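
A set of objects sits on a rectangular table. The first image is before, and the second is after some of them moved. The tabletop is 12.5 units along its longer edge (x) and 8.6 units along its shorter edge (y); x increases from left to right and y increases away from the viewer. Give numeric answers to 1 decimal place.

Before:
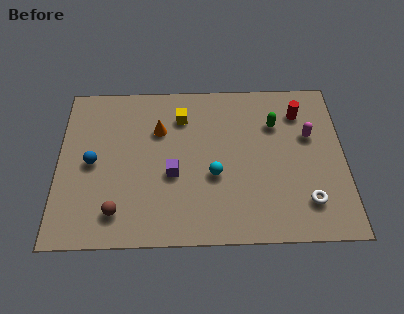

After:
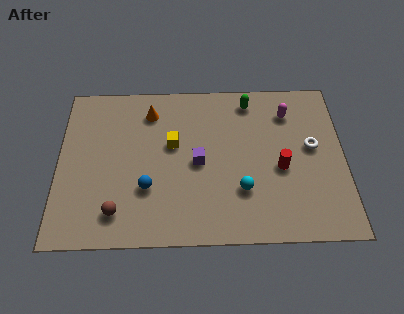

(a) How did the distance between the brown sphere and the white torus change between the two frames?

+0.9

They were about 8.2 units apart before and 9.1 after — 0.9 units further apart.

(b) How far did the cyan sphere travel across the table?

1.4

The cyan sphere was near (6.8, 3.4) before and (8.0, 2.6) after, so it travelled √(1.2² + 0.8²) ≈ 1.4 units.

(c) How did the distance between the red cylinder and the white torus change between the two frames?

-3.0

They were about 4.8 units apart before and 1.8 after — 3.0 units closer together.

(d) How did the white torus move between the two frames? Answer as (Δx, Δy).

(0.3, 2.9)

The white torus started near (10.8, 1.9) and ended near (11.1, 4.8).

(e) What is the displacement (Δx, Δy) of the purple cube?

(1.1, 0.6)

From the two frames, the purple cube sits at roughly (5.0, 3.5) before and (6.1, 4.1) after.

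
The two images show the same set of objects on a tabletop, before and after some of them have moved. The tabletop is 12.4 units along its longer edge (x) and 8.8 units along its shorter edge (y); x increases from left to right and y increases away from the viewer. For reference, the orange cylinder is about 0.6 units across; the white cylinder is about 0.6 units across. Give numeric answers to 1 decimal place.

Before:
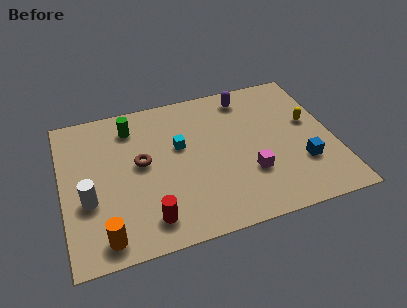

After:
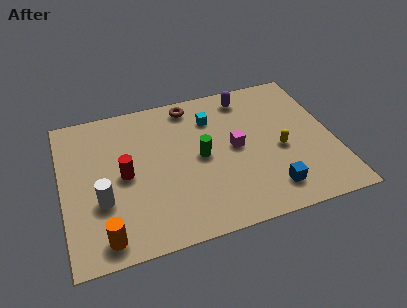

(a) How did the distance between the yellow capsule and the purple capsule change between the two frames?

+0.3

They were about 3.6 units apart before and 3.9 after — 0.3 units further apart.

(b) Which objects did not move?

the purple capsule and the orange cylinder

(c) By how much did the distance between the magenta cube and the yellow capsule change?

-1.7

They were about 3.8 units apart before and 2.1 after — 1.7 units closer together.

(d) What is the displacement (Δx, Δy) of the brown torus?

(2.5, 2.9)

The brown torus was at about (3.6, 4.8) and moved to about (6.1, 7.7).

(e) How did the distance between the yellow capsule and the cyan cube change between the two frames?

-2.0

The distance was about 6.0 in the first image and 4.0 in the second, so they moved 2.0 units closer together.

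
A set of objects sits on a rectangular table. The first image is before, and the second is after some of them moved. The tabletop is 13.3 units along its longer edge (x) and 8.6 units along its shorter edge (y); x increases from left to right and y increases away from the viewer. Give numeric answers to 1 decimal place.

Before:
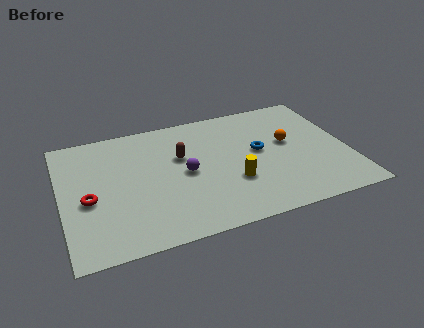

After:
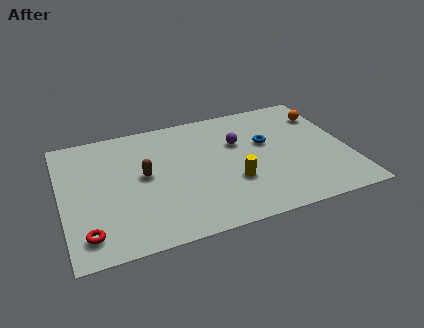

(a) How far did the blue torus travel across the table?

0.6

The blue torus moved from about (9.2, 4.7) to (9.6, 5.2), a distance of √(0.4² + 0.5²) ≈ 0.6.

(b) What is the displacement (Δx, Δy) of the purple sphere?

(2.6, 1.4)

The purple sphere was at about (5.7, 4.2) and moved to about (8.3, 5.6).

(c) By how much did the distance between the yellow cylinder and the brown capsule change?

+1.0

They were about 3.3 units apart before and 4.3 after — 1.0 units further apart.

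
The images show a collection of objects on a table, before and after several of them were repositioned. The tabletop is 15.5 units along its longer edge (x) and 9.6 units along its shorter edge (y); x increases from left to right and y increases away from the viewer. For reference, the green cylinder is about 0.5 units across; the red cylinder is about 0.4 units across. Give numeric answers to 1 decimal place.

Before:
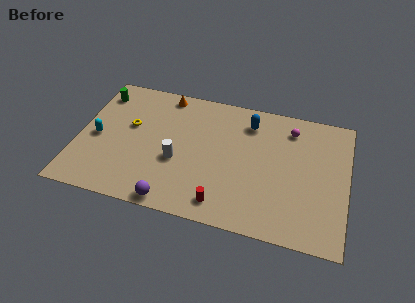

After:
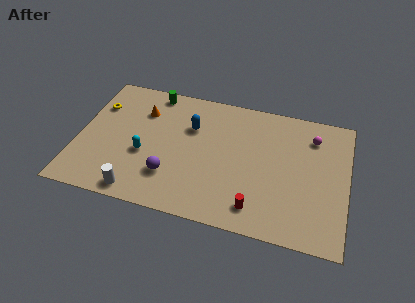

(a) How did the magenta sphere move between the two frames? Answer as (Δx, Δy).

(1.3, -0.3)

From the two frames, the magenta sphere sits at roughly (12.1, 7.8) before and (13.4, 7.5) after.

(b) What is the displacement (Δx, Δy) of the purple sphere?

(-0.3, 1.8)

From the two frames, the purple sphere sits at roughly (5.8, 0.8) before and (5.5, 2.6) after.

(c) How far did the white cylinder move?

3.4

The white cylinder moved from about (5.8, 3.8) to (3.8, 1.0), a distance of √(2.0² + 2.8²) ≈ 3.4.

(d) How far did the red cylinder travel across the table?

1.9

The red cylinder moved from about (8.6, 1.4) to (10.5, 1.6), a distance of √(1.9² + 0.2²) ≈ 1.9.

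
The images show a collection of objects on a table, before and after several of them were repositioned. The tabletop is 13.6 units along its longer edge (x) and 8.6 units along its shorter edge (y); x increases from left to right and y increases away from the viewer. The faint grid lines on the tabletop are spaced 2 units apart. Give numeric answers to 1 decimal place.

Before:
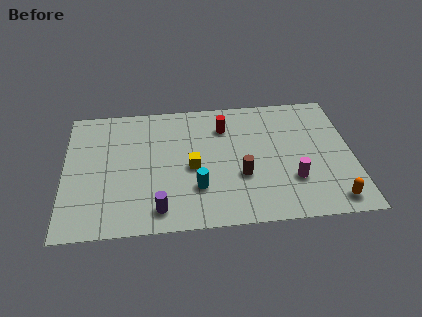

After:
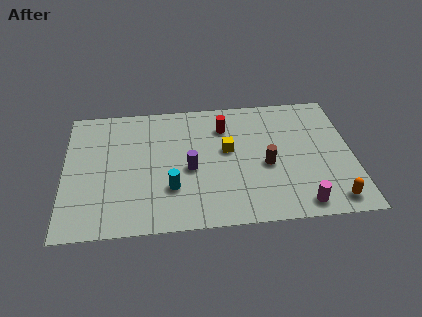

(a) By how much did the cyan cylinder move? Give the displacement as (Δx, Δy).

(-1.2, 0.1)

The cyan cylinder started near (6.2, 2.5) and ended near (5.0, 2.6).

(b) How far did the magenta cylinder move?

1.6

The magenta cylinder was near (10.7, 2.6) before and (11.0, 1.0) after, so it travelled √(0.3² + 1.6²) ≈ 1.6 units.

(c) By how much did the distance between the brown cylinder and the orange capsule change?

-0.7

Before: roughly 4.7 units apart; after: 4.0. That's 0.7 units closer together.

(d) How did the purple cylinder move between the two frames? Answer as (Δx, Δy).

(1.5, 2.5)

The purple cylinder started near (4.4, 1.3) and ended near (5.9, 3.8).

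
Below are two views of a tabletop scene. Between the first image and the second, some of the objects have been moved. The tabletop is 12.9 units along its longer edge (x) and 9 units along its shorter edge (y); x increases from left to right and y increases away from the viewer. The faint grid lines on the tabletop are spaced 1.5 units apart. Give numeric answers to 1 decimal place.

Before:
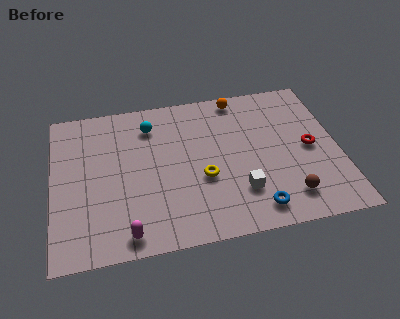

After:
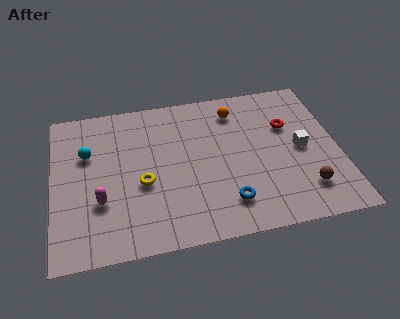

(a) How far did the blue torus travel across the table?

1.3

From (8.9, 1.3) to (7.7, 1.9), the blue torus covered √(1.2² + 0.6²) ≈ 1.3 units.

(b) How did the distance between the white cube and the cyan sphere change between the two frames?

+3.7

They were about 6.0 units apart before and 9.7 after — 3.7 units further apart.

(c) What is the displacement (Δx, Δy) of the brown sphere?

(0.8, 0.3)

From the two frames, the brown sphere sits at roughly (10.4, 1.7) before and (11.2, 2.0) after.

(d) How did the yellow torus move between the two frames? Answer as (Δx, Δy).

(-2.7, 0.2)

The yellow torus was at about (6.7, 3.5) and moved to about (4.0, 3.7).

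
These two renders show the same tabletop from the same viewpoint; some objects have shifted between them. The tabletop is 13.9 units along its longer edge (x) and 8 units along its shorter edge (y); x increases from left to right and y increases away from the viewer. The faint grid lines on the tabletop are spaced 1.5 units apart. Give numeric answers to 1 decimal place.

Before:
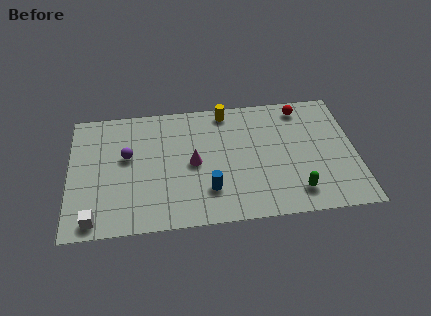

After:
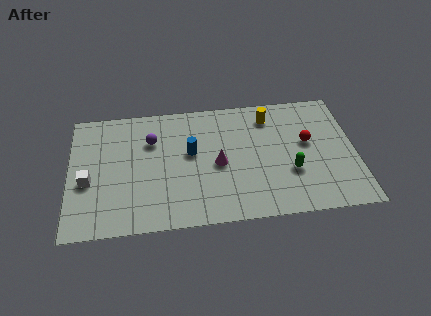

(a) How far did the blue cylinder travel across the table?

2.6

The blue cylinder moved from about (6.7, 2.1) to (5.9, 4.6), a distance of √(0.8² + 2.5²) ≈ 2.6.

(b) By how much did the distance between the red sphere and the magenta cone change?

-1.7

The distance was about 6.2 in the first image and 4.5 in the second, so they moved 1.7 units closer together.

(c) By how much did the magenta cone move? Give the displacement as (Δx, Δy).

(1.2, -0.2)

The magenta cone started near (6.0, 3.9) and ended near (7.2, 3.7).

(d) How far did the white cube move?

2.4

The white cube moved from about (1.2, 0.9) to (0.9, 3.3), a distance of √(0.3² + 2.4²) ≈ 2.4.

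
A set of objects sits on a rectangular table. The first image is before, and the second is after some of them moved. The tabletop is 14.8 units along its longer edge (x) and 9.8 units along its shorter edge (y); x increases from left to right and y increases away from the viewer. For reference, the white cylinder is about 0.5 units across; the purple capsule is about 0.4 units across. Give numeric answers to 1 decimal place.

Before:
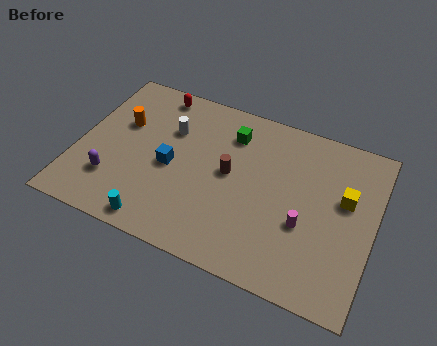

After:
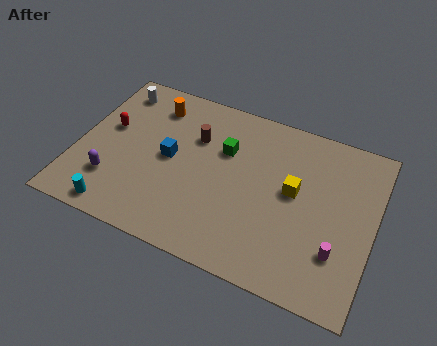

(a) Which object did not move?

the purple capsule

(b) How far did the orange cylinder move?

2.2

From (2.0, 6.2) to (3.4, 7.9), the orange cylinder covered √(1.4² + 1.7²) ≈ 2.2 units.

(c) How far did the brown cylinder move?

2.4

The brown cylinder moved from about (7.6, 5.2) to (5.7, 6.7), a distance of √(1.9² + 1.5²) ≈ 2.4.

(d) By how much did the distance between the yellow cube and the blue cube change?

-2.5

They were about 8.7 units apart before and 6.2 after — 2.5 units closer together.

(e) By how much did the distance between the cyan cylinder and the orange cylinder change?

+1.2

The distance was about 5.8 in the first image and 7.0 in the second, so they moved 1.2 units further apart.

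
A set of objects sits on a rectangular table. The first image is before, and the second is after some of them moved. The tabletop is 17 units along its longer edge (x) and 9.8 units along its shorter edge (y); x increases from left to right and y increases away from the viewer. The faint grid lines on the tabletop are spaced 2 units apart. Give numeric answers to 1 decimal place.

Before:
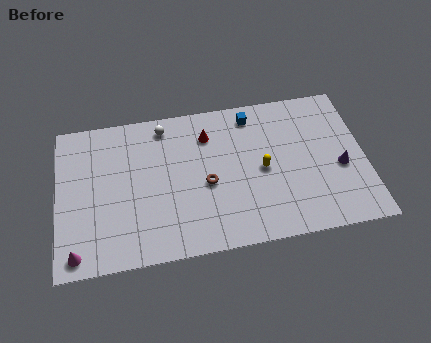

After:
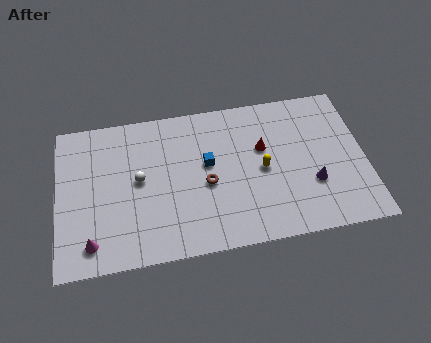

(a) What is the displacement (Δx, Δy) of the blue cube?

(-2.6, -2.8)

The blue cube started near (10.9, 8.4) and ended near (8.3, 5.6).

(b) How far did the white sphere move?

3.6

The white sphere moved from about (6.0, 8.5) to (4.5, 5.2), a distance of √(1.5² + 3.3²) ≈ 3.6.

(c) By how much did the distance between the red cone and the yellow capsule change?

-2.6

The distance was about 4.0 in the first image and 1.4 in the second, so they moved 2.6 units closer together.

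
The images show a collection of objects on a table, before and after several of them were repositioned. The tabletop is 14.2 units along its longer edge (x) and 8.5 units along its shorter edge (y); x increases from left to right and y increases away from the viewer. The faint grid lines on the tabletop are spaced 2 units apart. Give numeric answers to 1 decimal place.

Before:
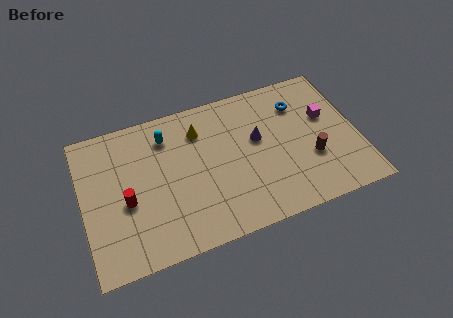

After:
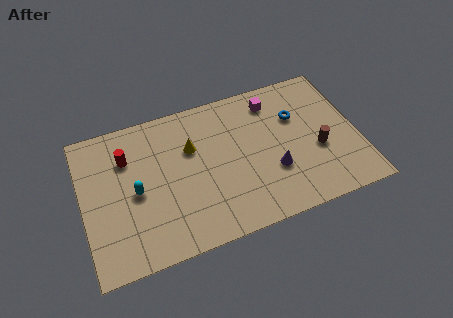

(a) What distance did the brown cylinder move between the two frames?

0.6

The brown cylinder moved from about (11.7, 3.0) to (12.1, 3.4), a distance of √(0.4² + 0.4²) ≈ 0.6.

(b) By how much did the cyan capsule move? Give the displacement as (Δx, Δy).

(-1.8, -2.7)

From the two frames, the cyan capsule sits at roughly (4.5, 6.7) before and (2.7, 4.0) after.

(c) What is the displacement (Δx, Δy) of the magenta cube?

(-2.6, 1.8)

From the two frames, the magenta cube sits at roughly (12.7, 5.2) before and (10.1, 7.0) after.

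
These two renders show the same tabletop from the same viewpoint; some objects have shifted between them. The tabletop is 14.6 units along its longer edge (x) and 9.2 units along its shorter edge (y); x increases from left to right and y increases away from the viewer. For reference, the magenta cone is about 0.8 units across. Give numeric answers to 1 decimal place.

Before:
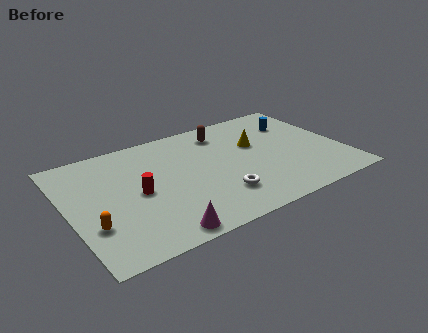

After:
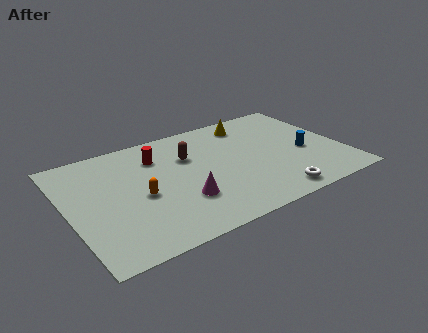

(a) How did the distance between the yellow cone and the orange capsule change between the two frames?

-2.2

Before: roughly 9.6 units apart; after: 7.4. That's 2.2 units closer together.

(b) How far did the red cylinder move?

2.9

The red cylinder moved from about (3.6, 4.4) to (5.0, 6.9), a distance of √(1.4² + 2.5²) ≈ 2.9.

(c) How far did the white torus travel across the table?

3.0

From (7.6, 2.3) to (10.3, 1.1), the white torus covered √(2.7² + 1.2²) ≈ 3.0 units.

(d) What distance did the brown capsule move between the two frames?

2.5

The brown capsule moved from about (8.7, 7.5) to (6.6, 6.2), a distance of √(2.1² + 1.3²) ≈ 2.5.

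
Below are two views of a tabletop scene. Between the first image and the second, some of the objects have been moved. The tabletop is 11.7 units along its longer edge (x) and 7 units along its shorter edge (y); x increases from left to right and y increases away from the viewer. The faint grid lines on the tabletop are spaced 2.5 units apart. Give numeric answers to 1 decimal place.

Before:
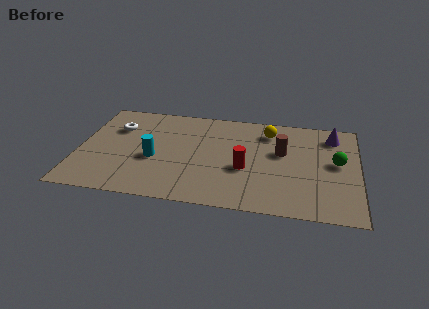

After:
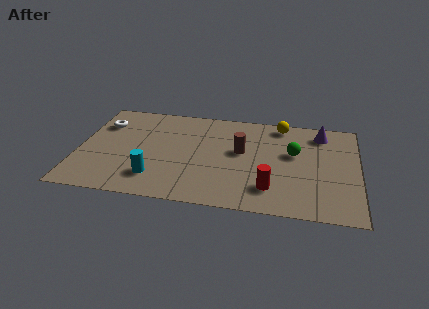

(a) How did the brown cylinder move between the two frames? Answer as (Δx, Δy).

(-1.7, -0.2)

The brown cylinder started near (8.5, 4.2) and ended near (6.8, 4.0).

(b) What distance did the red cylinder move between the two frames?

1.6

The red cylinder was near (7.0, 2.8) before and (8.1, 1.6) after, so it travelled √(1.1² + 1.2²) ≈ 1.6 units.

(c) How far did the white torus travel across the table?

0.6

The white torus moved from about (1.5, 4.9) to (0.9, 5.1), a distance of √(0.6² + 0.2²) ≈ 0.6.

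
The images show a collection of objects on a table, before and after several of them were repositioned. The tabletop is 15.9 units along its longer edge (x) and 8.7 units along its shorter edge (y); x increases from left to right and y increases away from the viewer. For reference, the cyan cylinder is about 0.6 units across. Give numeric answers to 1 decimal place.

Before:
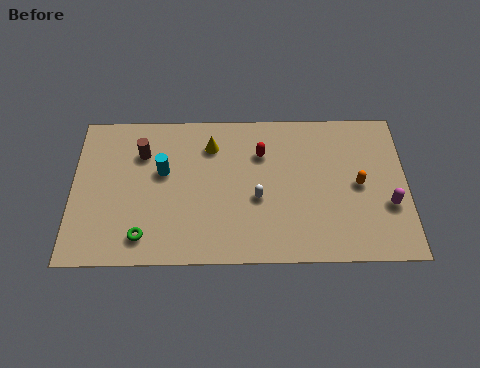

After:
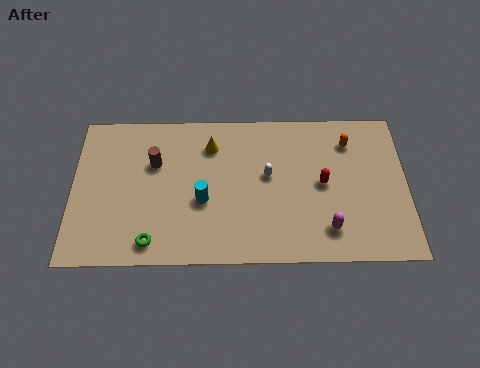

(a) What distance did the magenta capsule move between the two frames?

3.2

From (15.0, 3.1) to (12.1, 1.8), the magenta capsule covered √(2.9² + 1.3²) ≈ 3.2 units.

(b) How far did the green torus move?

0.5

The green torus was near (3.4, 1.5) before and (3.8, 1.2) after, so it travelled √(0.4² + 0.3²) ≈ 0.5 units.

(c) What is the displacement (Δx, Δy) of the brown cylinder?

(0.6, -0.6)

The brown cylinder started near (3.3, 6.3) and ended near (3.9, 5.7).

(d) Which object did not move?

the yellow cone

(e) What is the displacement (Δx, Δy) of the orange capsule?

(-0.4, 2.5)

From the two frames, the orange capsule sits at roughly (13.6, 4.3) before and (13.2, 6.8) after.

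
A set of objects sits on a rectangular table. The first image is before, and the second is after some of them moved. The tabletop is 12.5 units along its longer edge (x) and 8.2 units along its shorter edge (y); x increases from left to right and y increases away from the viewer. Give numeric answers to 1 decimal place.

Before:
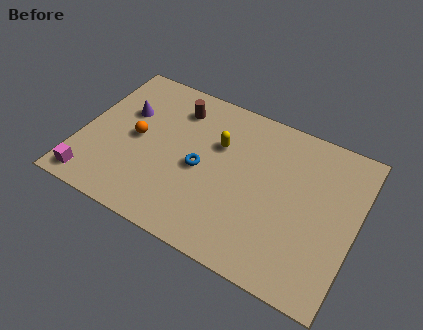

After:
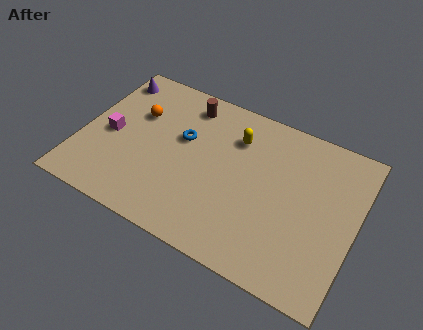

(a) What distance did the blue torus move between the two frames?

1.6

The blue torus moved from about (5.5, 3.8) to (4.5, 5.0), a distance of √(1.0² + 1.2²) ≈ 1.6.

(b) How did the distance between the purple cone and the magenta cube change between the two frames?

-1.3

The distance was about 4.4 in the first image and 3.1 in the second, so they moved 1.3 units closer together.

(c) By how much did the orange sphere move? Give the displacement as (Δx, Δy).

(-0.2, 1.3)

The orange sphere started near (2.5, 4.1) and ended near (2.3, 5.4).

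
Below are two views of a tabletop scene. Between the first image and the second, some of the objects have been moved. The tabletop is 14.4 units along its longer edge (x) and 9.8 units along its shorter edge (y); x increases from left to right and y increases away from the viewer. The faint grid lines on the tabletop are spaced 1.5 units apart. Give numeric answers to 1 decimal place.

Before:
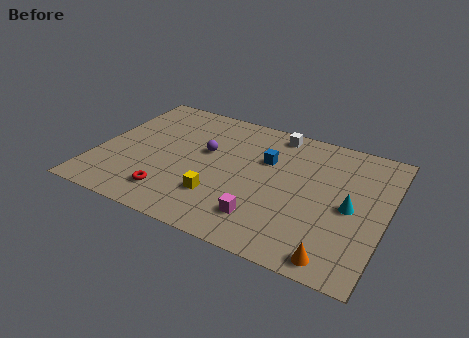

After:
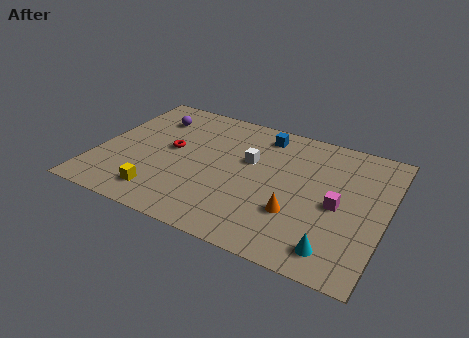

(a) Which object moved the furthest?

the magenta cube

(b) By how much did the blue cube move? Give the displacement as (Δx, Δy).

(-0.4, 1.9)

From the two frames, the blue cube sits at roughly (8.3, 6.4) before and (7.9, 8.3) after.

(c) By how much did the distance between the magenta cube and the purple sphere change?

+5.2

The distance was about 5.0 in the first image and 10.2 in the second, so they moved 5.2 units further apart.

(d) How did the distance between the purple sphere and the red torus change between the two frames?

-1.5

The distance was about 4.1 in the first image and 2.6 in the second, so they moved 1.5 units closer together.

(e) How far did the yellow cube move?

3.0

The yellow cube was near (6.4, 2.7) before and (3.6, 1.7) after, so it travelled √(2.8² + 1.0²) ≈ 3.0 units.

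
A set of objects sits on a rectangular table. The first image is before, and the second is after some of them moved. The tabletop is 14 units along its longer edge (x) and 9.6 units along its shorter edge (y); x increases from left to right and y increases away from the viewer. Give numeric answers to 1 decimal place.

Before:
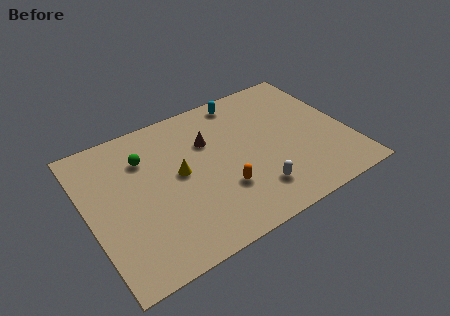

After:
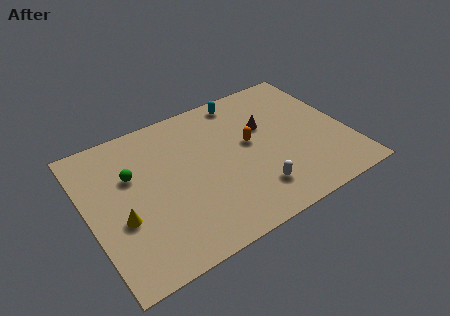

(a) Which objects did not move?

the cyan capsule and the white capsule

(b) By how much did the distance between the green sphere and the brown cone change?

+3.9

They were about 3.4 units apart before and 7.3 after — 3.9 units further apart.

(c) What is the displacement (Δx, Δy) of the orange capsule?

(1.9, 2.3)

The orange capsule started near (6.9, 3.0) and ended near (8.8, 5.3).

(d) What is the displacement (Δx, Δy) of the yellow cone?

(-3.3, -1.4)

From the two frames, the yellow cone sits at roughly (4.9, 5.1) before and (1.6, 3.7) after.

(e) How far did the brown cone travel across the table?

3.1

From (6.7, 6.5) to (9.8, 6.1), the brown cone covered √(3.1² + 0.4²) ≈ 3.1 units.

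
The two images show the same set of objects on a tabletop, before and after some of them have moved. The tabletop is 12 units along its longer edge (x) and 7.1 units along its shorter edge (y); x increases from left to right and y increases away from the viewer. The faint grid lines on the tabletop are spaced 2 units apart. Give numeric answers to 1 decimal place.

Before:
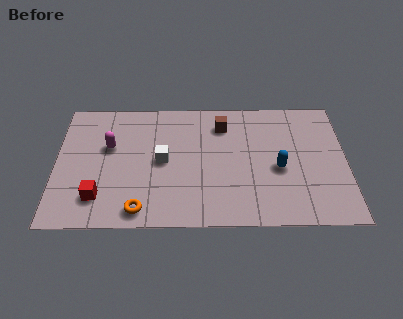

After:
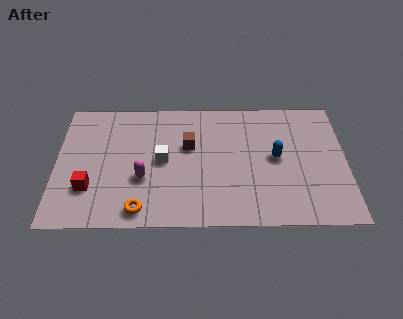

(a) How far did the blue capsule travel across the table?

0.6

The blue capsule was near (9.2, 3.1) before and (9.1, 3.7) after, so it travelled √(0.1² + 0.6²) ≈ 0.6 units.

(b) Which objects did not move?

the white cube and the orange torus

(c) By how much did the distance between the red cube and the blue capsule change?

+0.3

They were about 7.6 units apart before and 7.9 after — 0.3 units further apart.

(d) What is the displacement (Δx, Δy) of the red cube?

(-0.4, 0.5)

The red cube started near (1.8, 1.6) and ended near (1.4, 2.1).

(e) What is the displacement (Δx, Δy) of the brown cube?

(-1.4, -1.2)

From the two frames, the brown cube sits at roughly (6.9, 5.6) before and (5.5, 4.4) after.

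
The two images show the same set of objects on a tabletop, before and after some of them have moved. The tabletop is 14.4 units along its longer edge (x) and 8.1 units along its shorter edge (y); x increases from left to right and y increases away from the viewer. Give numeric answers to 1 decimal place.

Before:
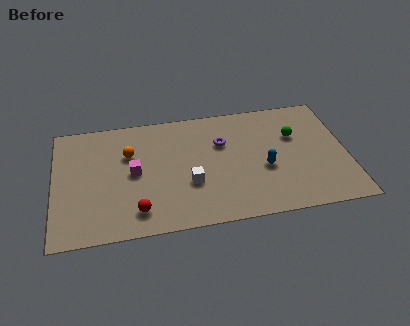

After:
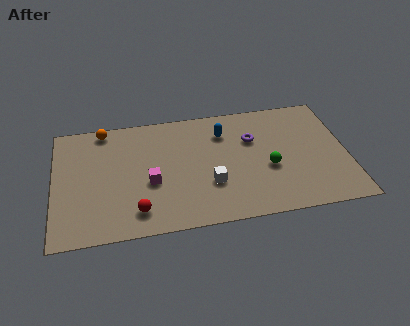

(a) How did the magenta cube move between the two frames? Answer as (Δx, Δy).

(0.8, -0.8)

The magenta cube was at about (3.9, 4.1) and moved to about (4.7, 3.3).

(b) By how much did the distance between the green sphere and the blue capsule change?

+0.9

The distance was about 2.6 in the first image and 3.5 in the second, so they moved 0.9 units further apart.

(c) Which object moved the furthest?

the blue capsule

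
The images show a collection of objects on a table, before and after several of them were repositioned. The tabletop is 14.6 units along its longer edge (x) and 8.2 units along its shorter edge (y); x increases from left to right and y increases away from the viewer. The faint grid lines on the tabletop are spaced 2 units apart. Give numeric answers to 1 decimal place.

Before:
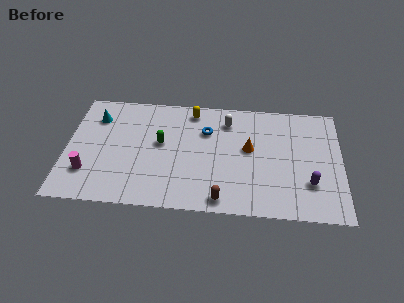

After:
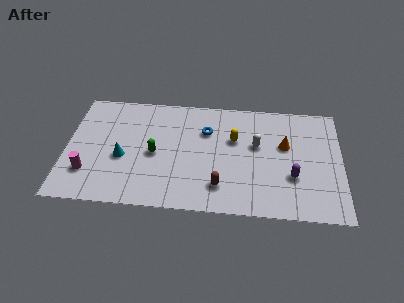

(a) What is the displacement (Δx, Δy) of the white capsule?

(1.6, -1.6)

The white capsule was at about (8.5, 6.5) and moved to about (10.1, 4.9).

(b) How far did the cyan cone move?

3.2

The cyan cone was near (1.5, 6.2) before and (3.0, 3.4) after, so it travelled √(1.5² + 2.8²) ≈ 3.2 units.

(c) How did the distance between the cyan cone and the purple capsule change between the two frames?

-3.0

Before: roughly 12.0 units apart; after: 9.0. That's 3.0 units closer together.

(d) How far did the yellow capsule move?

3.0

The yellow capsule was near (6.6, 7.1) before and (8.9, 5.2) after, so it travelled √(2.3² + 1.9²) ≈ 3.0 units.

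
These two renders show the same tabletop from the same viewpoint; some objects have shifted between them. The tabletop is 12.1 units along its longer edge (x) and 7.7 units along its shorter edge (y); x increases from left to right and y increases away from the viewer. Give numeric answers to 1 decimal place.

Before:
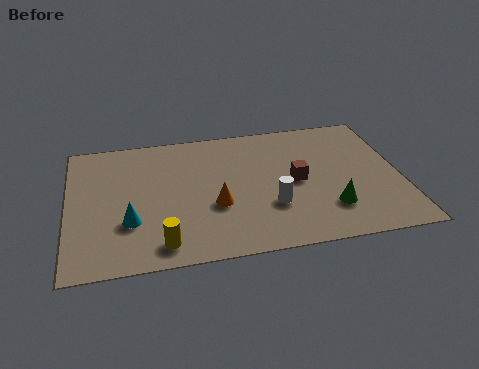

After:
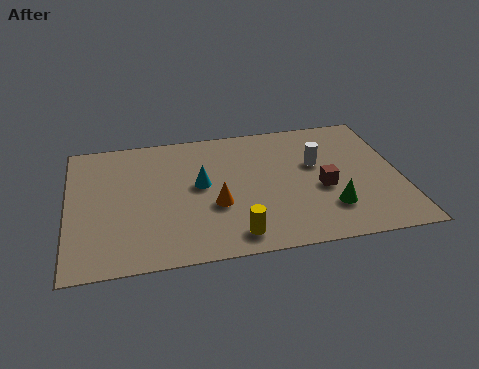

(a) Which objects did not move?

the orange cone and the green cone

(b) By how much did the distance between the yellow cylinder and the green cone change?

-2.6

Before: roughly 6.2 units apart; after: 3.6. That's 2.6 units closer together.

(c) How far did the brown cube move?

1.1

From (8.3, 3.8) to (9.2, 3.2), the brown cube covered √(0.9² + 0.6²) ≈ 1.1 units.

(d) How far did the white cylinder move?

2.8

The white cylinder moved from about (7.3, 2.5) to (9.1, 4.7), a distance of √(1.8² + 2.2²) ≈ 2.8.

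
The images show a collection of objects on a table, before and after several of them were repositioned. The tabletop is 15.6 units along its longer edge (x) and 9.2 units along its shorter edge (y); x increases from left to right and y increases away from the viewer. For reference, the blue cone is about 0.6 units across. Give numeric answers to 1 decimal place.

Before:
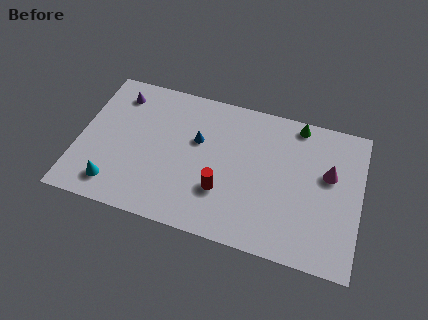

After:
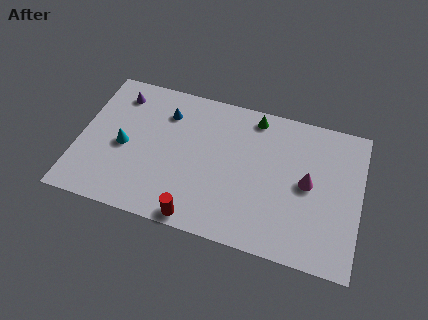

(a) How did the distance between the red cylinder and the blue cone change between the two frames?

+3.4

They were about 3.2 units apart before and 6.6 after — 3.4 units further apart.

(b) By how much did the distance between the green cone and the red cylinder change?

+1.1

Before: roughly 6.6 units apart; after: 7.7. That's 1.1 units further apart.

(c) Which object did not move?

the purple cone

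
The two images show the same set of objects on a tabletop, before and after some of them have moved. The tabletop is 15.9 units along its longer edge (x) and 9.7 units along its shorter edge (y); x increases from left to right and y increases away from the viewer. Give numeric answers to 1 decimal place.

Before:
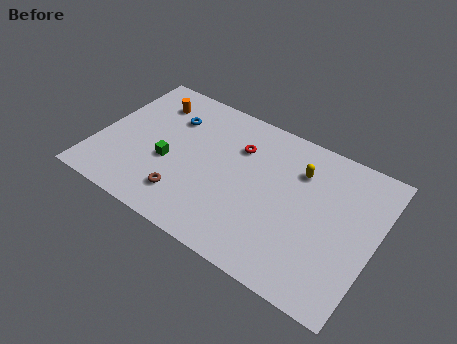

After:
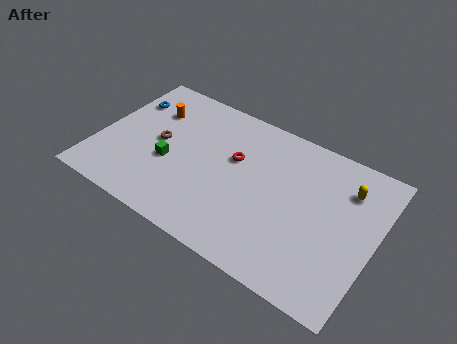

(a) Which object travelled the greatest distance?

the brown torus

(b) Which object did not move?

the green cube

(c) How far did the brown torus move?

3.6

The brown torus moved from about (5.5, 2.1) to (3.4, 5.0), a distance of √(2.1² + 2.9²) ≈ 3.6.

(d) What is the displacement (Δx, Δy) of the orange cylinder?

(0.1, -0.6)

The orange cylinder was at about (2.5, 7.6) and moved to about (2.6, 7.0).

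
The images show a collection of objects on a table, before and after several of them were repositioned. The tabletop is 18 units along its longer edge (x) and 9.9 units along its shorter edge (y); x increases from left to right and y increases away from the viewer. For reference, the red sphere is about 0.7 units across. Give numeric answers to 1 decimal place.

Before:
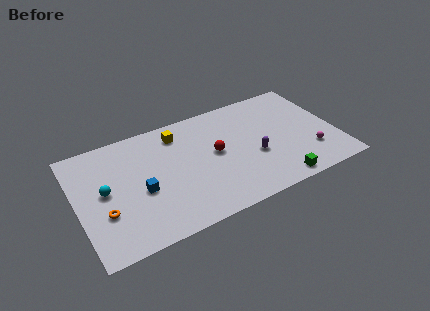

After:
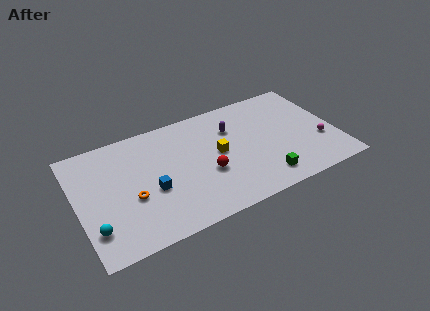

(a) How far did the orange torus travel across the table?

2.0

The orange torus moved from about (1.7, 3.4) to (3.6, 3.9), a distance of √(1.9² + 0.5²) ≈ 2.0.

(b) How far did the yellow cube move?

3.8

From (7.3, 8.1) to (9.8, 5.2), the yellow cube covered √(2.5² + 2.9²) ≈ 3.8 units.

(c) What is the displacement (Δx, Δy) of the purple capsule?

(-1.2, 3.1)

The purple capsule was at about (12.2, 3.9) and moved to about (11.0, 7.0).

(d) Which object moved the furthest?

the yellow cube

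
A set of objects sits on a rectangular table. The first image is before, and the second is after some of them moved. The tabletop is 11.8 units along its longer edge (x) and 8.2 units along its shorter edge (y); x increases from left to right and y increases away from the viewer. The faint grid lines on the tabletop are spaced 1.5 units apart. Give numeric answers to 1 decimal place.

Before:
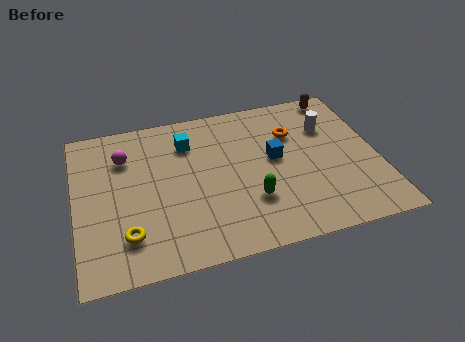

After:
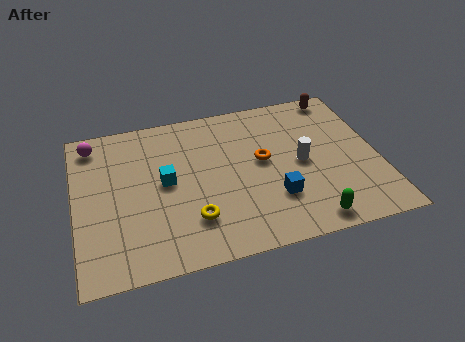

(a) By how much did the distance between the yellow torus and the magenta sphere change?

+2.0

The distance was about 4.1 in the first image and 6.1 in the second, so they moved 2.0 units further apart.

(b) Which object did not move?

the brown capsule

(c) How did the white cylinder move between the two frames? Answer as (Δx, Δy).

(-1.2, -1.7)

From the two frames, the white cylinder sits at roughly (10.0, 5.7) before and (8.8, 4.0) after.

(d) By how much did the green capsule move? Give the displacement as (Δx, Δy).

(2.1, -1.6)

The green capsule was at about (6.7, 2.5) and moved to about (8.8, 0.9).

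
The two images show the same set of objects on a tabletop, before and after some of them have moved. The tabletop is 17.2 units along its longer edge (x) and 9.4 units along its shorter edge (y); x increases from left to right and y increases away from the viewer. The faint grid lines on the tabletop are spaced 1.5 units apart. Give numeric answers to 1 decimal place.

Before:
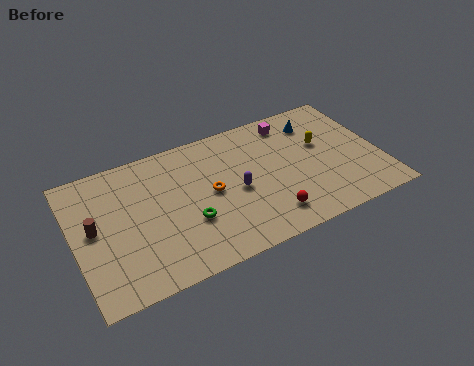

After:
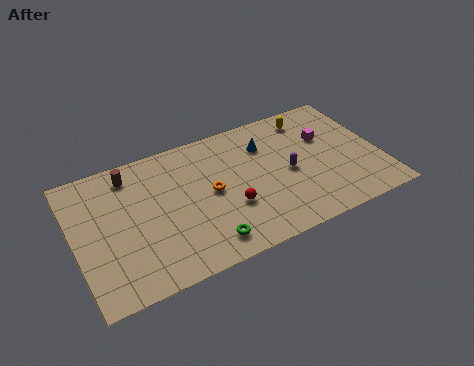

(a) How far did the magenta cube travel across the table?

2.6

The magenta cube was near (12.6, 8.0) before and (14.4, 6.1) after, so it travelled √(1.8² + 1.9²) ≈ 2.6 units.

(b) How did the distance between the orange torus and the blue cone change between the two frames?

-2.9

They were about 6.9 units apart before and 4.0 after — 2.9 units closer together.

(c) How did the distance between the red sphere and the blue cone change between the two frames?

-2.2

They were about 6.6 units apart before and 4.4 after — 2.2 units closer together.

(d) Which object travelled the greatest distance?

the brown cylinder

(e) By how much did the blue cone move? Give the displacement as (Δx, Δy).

(-3.0, -0.5)

The blue cone was at about (14.0, 7.4) and moved to about (11.0, 6.9).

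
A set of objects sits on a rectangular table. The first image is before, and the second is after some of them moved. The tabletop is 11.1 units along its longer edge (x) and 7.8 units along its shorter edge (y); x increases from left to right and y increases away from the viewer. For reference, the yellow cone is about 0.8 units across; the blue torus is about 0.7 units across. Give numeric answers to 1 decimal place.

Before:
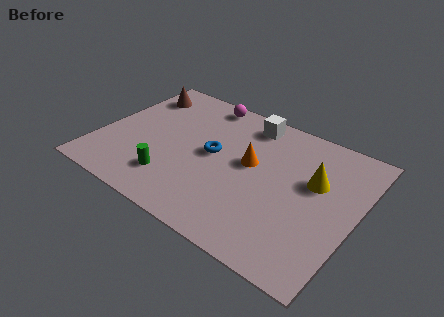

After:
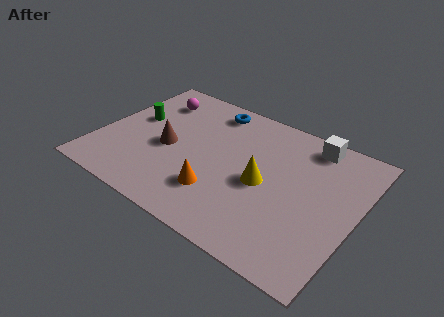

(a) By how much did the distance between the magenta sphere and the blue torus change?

-0.5

They were about 3.1 units apart before and 2.6 after — 0.5 units closer together.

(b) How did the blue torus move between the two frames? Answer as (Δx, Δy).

(-0.6, 2.6)

From the two frames, the blue torus sits at roughly (4.9, 4.1) before and (4.3, 6.7) after.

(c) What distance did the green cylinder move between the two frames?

3.5

The green cylinder was near (3.5, 1.8) before and (1.3, 4.5) after, so it travelled √(2.2² + 2.7²) ≈ 3.5 units.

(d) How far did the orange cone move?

2.5

The orange cone was near (6.5, 4.4) before and (5.5, 2.1) after, so it travelled √(1.0² + 2.3²) ≈ 2.5 units.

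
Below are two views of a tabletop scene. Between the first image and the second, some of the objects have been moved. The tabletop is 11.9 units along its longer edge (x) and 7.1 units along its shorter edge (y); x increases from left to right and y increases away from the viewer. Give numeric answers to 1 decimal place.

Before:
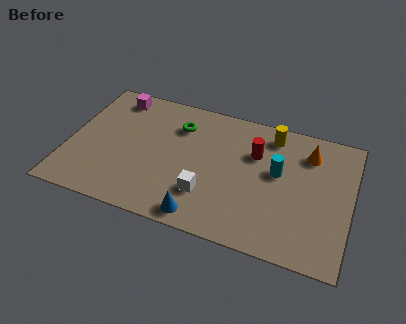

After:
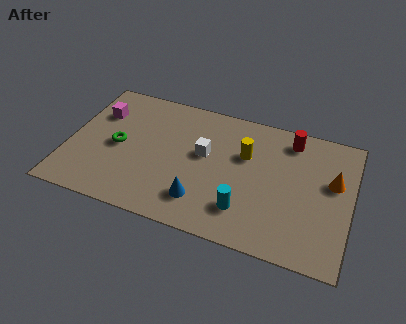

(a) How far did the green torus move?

3.1

The green torus was near (4.5, 5.3) before and (2.1, 3.4) after, so it travelled √(2.4² + 1.9²) ≈ 3.1 units.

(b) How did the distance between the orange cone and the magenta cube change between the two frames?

+1.7

Before: roughly 8.3 units apart; after: 10.0. That's 1.7 units further apart.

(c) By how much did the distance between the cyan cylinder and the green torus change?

+1.3

The distance was about 4.5 in the first image and 5.8 in the second, so they moved 1.3 units further apart.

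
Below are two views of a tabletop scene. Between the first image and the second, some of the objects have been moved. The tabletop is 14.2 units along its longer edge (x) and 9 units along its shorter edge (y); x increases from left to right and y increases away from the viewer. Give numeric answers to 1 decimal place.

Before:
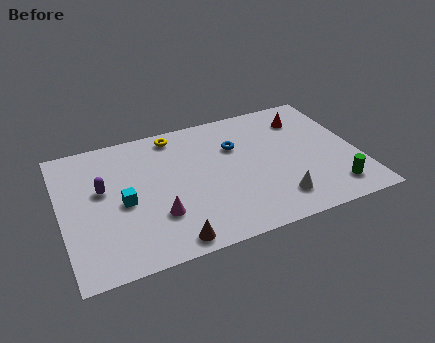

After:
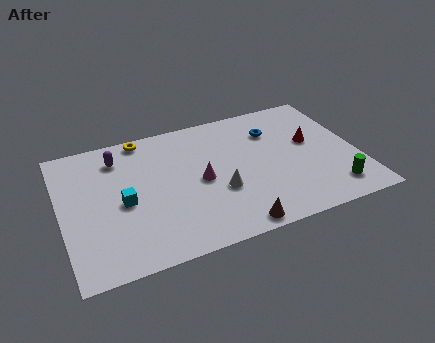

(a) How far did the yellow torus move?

1.5

From (5.7, 7.9) to (4.2, 8.2), the yellow torus covered √(1.5² + 0.3²) ≈ 1.5 units.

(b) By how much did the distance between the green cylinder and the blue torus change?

-0.7

The distance was about 6.2 in the first image and 5.5 in the second, so they moved 0.7 units closer together.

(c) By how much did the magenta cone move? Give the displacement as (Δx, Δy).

(2.2, 1.6)

From the two frames, the magenta cone sits at roughly (4.4, 2.7) before and (6.6, 4.3) after.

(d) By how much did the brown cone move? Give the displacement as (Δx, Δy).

(3.0, -0.1)

The brown cone was at about (4.8, 0.9) and moved to about (7.8, 0.8).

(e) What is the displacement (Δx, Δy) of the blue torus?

(1.9, 0.5)

The blue torus started near (8.5, 6.1) and ended near (10.4, 6.6).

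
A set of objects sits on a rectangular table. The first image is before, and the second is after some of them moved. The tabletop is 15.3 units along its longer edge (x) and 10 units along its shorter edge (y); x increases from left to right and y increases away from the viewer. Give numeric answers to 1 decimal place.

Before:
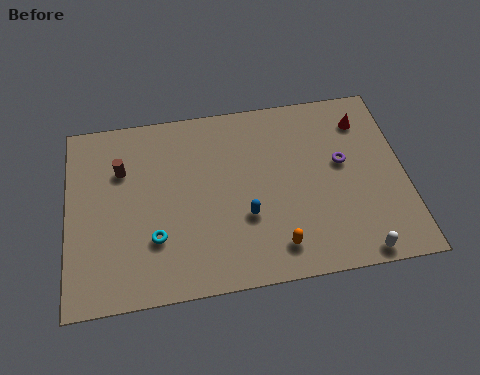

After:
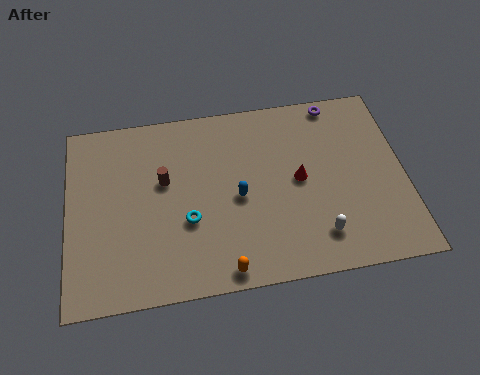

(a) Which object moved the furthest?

the red cone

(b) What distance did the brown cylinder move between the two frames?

2.1

The brown cylinder was near (2.5, 6.9) before and (4.4, 6.0) after, so it travelled √(1.9² + 0.9²) ≈ 2.1 units.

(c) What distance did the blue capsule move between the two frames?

1.1

The blue capsule was near (8.0, 3.5) before and (7.7, 4.6) after, so it travelled √(0.3² + 1.1²) ≈ 1.1 units.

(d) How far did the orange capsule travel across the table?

2.5

The orange capsule moved from about (9.3, 1.7) to (6.9, 0.9), a distance of √(2.4² + 0.8²) ≈ 2.5.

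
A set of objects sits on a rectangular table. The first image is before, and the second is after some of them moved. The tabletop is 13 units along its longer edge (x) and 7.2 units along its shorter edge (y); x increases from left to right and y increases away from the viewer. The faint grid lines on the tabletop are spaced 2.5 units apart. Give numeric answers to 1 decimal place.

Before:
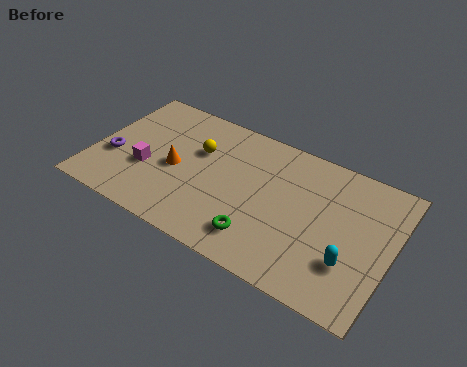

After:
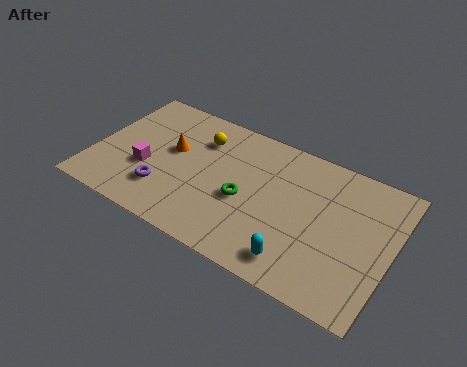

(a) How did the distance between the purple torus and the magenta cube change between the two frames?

-0.3

Before: roughly 1.5 units apart; after: 1.2. That's 0.3 units closer together.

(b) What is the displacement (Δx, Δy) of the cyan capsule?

(-2.1, -1.0)

The cyan capsule started near (11.4, 2.2) and ended near (9.3, 1.2).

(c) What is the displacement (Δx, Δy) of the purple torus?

(2.4, -0.8)

From the two frames, the purple torus sits at roughly (0.9, 2.7) before and (3.3, 1.9) after.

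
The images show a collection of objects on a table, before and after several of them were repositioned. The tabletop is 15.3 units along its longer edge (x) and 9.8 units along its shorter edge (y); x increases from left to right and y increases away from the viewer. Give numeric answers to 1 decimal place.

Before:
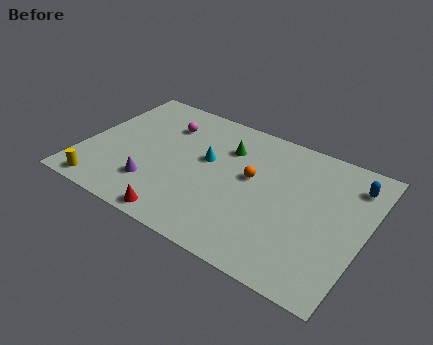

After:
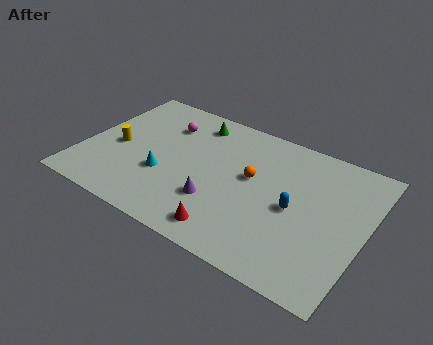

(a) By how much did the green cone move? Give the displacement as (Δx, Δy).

(-2.0, 1.1)

From the two frames, the green cone sits at roughly (7.5, 7.1) before and (5.5, 8.2) after.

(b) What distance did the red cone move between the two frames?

2.6

The red cone moved from about (6.0, 0.9) to (8.6, 1.4), a distance of √(2.6² + 0.5²) ≈ 2.6.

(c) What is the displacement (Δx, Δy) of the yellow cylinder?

(0.2, 3.4)

From the two frames, the yellow cylinder sits at roughly (1.6, 1.0) before and (1.8, 4.4) after.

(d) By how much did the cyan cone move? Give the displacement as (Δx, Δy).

(-2.0, -2.2)

The cyan cone started near (6.6, 5.7) and ended near (4.6, 3.5).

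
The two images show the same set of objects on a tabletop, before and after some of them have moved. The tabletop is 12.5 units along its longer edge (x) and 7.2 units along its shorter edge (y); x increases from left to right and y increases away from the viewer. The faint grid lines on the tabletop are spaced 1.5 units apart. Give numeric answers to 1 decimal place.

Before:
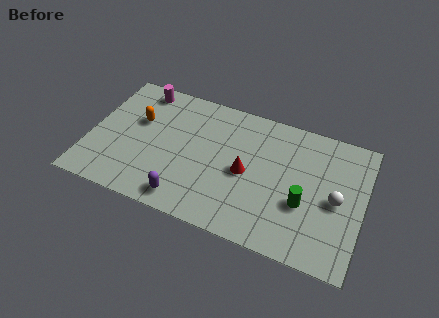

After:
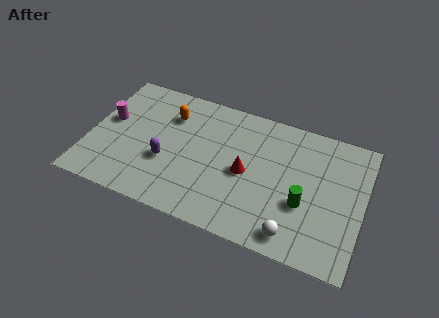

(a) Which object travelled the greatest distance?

the white sphere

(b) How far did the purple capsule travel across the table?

2.0

From (4.7, 1.0) to (3.6, 2.7), the purple capsule covered √(1.1² + 1.7²) ≈ 2.0 units.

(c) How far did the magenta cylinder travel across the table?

2.5

From (2.0, 6.3) to (0.8, 4.1), the magenta cylinder covered √(1.2² + 2.2²) ≈ 2.5 units.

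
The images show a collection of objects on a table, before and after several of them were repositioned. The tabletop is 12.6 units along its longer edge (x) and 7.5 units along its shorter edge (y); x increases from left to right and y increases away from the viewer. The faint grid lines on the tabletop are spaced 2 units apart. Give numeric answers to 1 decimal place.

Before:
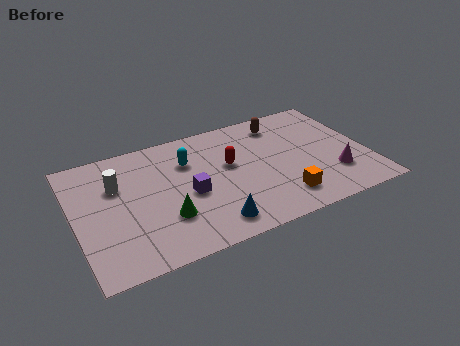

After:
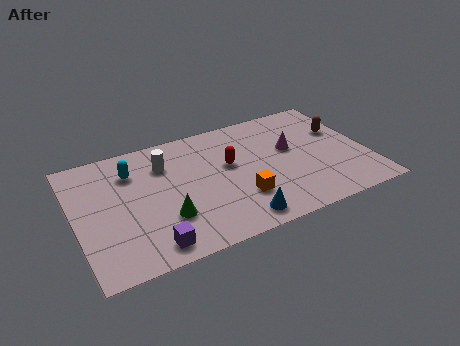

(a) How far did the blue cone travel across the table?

1.1

The blue cone moved from about (5.5, 1.2) to (6.6, 1.0), a distance of √(1.1² + 0.2²) ≈ 1.1.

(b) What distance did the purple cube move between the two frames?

3.0

The purple cube was near (4.8, 3.3) before and (2.9, 1.0) after, so it travelled √(1.9² + 2.3²) ≈ 3.0 units.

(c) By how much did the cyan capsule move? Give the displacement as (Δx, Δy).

(-2.4, 0.3)

From the two frames, the cyan capsule sits at roughly (5.0, 5.3) before and (2.6, 5.6) after.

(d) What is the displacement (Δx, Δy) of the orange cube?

(-1.7, 0.7)

The orange cube started near (8.6, 1.5) and ended near (6.9, 2.2).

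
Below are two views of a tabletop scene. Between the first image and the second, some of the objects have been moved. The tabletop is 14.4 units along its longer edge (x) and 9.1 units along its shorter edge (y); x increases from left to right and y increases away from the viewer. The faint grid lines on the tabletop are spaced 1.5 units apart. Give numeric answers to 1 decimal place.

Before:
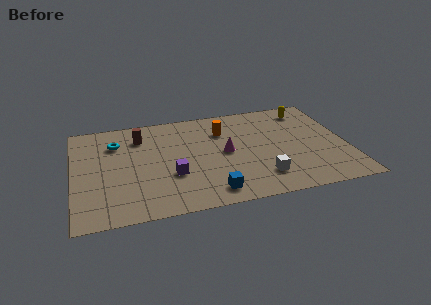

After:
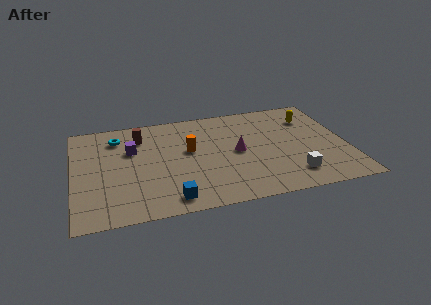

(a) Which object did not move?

the brown cylinder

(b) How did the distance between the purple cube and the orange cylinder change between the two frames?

-1.4

They were about 4.5 units apart before and 3.1 after — 1.4 units closer together.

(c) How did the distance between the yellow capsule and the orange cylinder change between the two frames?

+2.1

They were about 4.7 units apart before and 6.8 after — 2.1 units further apart.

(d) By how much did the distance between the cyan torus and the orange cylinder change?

-1.5

Before: roughly 5.7 units apart; after: 4.2. That's 1.5 units closer together.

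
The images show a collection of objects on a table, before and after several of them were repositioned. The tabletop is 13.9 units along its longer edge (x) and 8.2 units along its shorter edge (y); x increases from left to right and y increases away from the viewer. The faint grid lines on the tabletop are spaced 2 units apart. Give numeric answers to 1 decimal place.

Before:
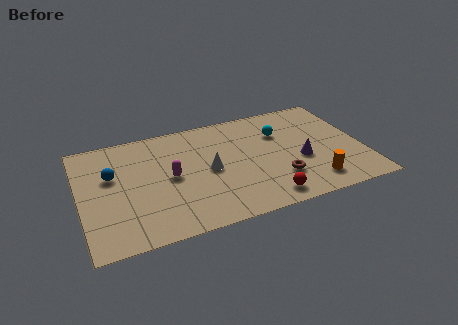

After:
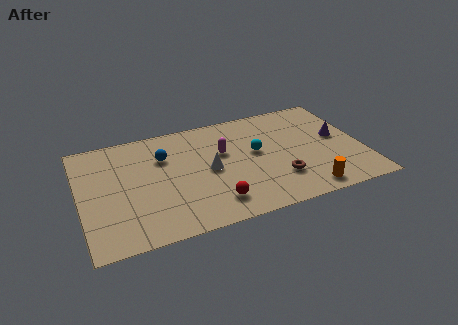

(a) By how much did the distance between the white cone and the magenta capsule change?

-0.5

Before: roughly 1.9 units apart; after: 1.4. That's 0.5 units closer together.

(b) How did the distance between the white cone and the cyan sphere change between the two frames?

-1.6

They were about 4.1 units apart before and 2.5 after — 1.6 units closer together.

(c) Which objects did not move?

the brown torus and the white cone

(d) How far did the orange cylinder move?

0.6

From (11.2, 1.5) to (10.8, 1.0), the orange cylinder covered √(0.4² + 0.5²) ≈ 0.6 units.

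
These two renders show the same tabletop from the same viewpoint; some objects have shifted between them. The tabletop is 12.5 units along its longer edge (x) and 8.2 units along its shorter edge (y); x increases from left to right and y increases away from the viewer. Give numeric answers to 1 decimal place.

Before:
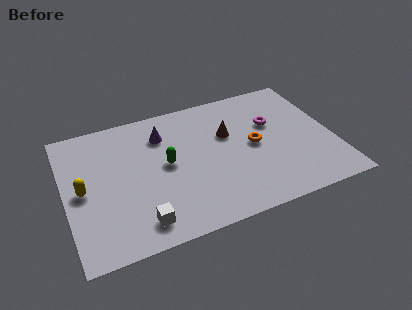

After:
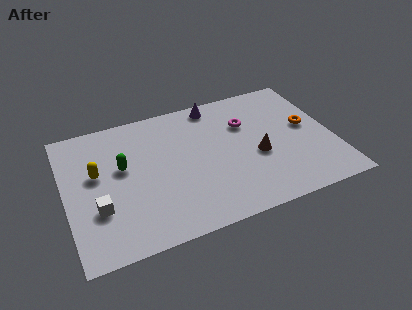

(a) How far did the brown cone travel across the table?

2.2

The brown cone moved from about (7.7, 5.2) to (8.9, 3.4), a distance of √(1.2² + 1.8²) ≈ 2.2.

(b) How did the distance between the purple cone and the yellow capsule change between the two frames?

+1.8

The distance was about 4.5 in the first image and 6.3 in the second, so they moved 1.8 units further apart.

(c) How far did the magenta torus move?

1.3

The magenta torus was near (9.8, 5.2) before and (8.6, 5.6) after, so it travelled √(1.2² + 0.4²) ≈ 1.3 units.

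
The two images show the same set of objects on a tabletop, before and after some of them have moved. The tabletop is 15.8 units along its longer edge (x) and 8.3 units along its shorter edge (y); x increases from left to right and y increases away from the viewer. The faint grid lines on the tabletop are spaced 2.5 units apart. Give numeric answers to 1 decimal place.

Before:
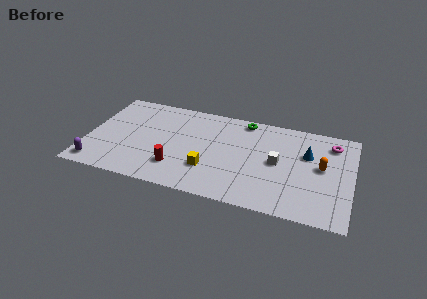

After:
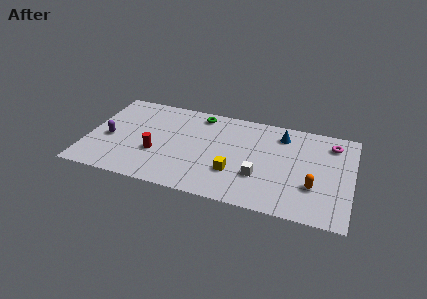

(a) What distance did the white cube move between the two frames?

1.8

From (11.4, 4.2) to (10.4, 2.7), the white cube covered √(1.0² + 1.5²) ≈ 1.8 units.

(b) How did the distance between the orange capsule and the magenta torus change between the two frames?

+1.8

They were about 2.3 units apart before and 4.1 after — 1.8 units further apart.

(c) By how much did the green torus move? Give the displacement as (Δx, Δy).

(-2.7, -0.2)

The green torus started near (9.2, 7.4) and ended near (6.5, 7.2).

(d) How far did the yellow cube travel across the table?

1.5

The yellow cube was near (7.4, 2.5) before and (8.9, 2.6) after, so it travelled √(1.5² + 0.1²) ≈ 1.5 units.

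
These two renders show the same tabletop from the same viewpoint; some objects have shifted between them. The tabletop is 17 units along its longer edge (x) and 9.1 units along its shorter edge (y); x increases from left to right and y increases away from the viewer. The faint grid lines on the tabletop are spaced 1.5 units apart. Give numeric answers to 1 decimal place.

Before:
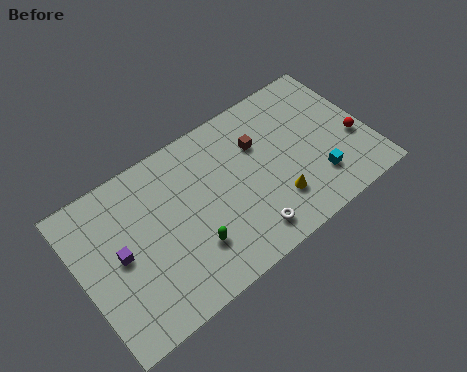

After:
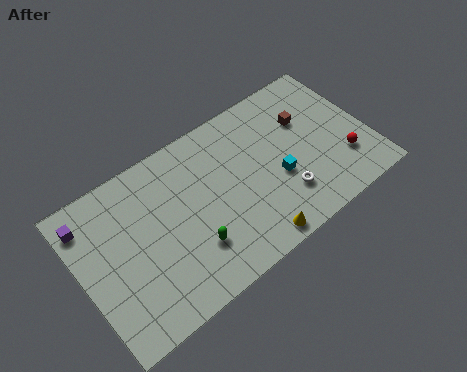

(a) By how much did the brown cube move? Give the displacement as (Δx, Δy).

(2.9, -0.1)

The brown cube started near (10.8, 6.2) and ended near (13.7, 6.1).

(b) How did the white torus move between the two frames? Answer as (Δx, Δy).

(2.4, 0.9)

From the two frames, the white torus sits at roughly (9.2, 1.5) before and (11.6, 2.4) after.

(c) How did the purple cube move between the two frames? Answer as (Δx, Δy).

(-1.4, 2.8)

From the two frames, the purple cube sits at roughly (2.2, 4.6) before and (0.8, 7.4) after.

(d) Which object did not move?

the green capsule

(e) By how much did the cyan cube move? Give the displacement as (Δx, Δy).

(-2.1, 1.3)

The cyan cube was at about (13.6, 2.3) and moved to about (11.5, 3.6).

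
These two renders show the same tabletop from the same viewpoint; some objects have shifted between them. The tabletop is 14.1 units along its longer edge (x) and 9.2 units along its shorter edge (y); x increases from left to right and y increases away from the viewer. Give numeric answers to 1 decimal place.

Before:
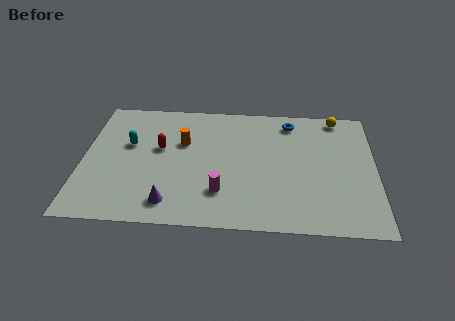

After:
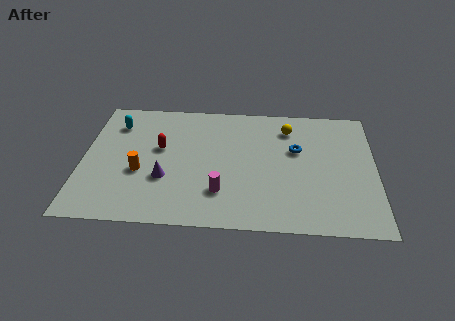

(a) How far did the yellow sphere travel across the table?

2.6

The yellow sphere was near (12.3, 8.3) before and (9.9, 7.3) after, so it travelled √(2.4² + 1.0²) ≈ 2.6 units.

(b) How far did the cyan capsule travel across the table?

1.7

From (2.2, 5.6) to (1.5, 7.1), the cyan capsule covered √(0.7² + 1.5²) ≈ 1.7 units.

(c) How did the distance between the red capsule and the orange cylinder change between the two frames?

+0.8

They were about 1.2 units apart before and 2.0 after — 0.8 units further apart.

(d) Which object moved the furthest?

the orange cylinder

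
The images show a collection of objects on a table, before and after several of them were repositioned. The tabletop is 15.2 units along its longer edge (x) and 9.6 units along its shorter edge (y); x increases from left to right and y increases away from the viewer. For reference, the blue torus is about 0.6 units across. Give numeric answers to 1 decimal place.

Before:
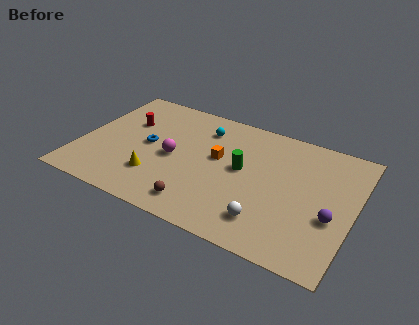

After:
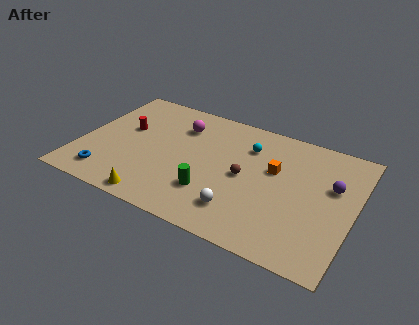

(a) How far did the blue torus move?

3.8

The blue torus moved from about (3.7, 4.9) to (1.9, 1.6), a distance of √(1.8² + 3.3²) ≈ 3.8.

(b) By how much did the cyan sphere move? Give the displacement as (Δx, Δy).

(2.6, -0.4)

From the two frames, the cyan sphere sits at roughly (6.5, 7.5) before and (9.1, 7.1) after.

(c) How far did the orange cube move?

3.1

From (7.6, 5.5) to (10.7, 5.9), the orange cube covered √(3.1² + 0.4²) ≈ 3.1 units.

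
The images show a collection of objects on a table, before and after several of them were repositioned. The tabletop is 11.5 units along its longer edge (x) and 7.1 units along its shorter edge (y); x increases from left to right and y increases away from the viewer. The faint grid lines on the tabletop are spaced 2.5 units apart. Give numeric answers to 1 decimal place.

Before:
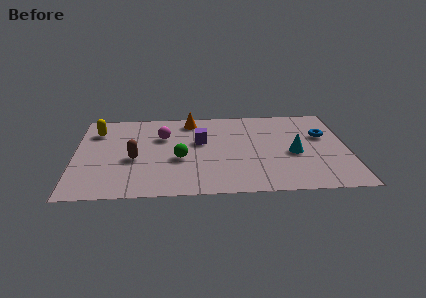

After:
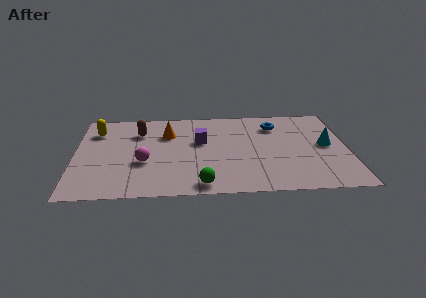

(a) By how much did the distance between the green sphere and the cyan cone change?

+1.2

They were about 4.8 units apart before and 6.0 after — 1.2 units further apart.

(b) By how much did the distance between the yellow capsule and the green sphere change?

+2.1

Before: roughly 4.3 units apart; after: 6.4. That's 2.1 units further apart.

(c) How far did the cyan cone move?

1.5

The cyan cone was near (9.2, 3.1) before and (10.6, 3.7) after, so it travelled √(1.4² + 0.6²) ≈ 1.5 units.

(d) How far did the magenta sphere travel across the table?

2.2

The magenta sphere was near (3.7, 4.8) before and (2.9, 2.7) after, so it travelled √(0.8² + 2.1²) ≈ 2.2 units.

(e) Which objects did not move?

the yellow capsule and the purple cube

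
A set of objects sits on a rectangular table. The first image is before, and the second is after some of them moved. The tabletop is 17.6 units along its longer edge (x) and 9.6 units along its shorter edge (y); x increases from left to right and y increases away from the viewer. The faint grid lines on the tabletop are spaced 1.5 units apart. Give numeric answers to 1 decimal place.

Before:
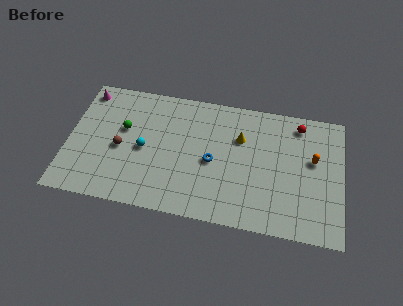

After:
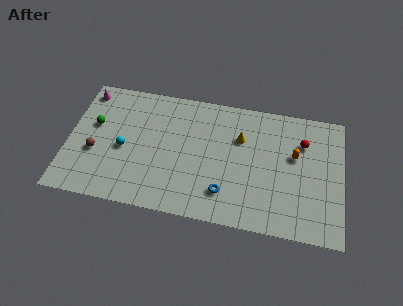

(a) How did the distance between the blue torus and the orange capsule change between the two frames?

-0.9

They were about 6.5 units apart before and 5.6 after — 0.9 units closer together.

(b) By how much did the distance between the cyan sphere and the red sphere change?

+1.2

They were about 10.5 units apart before and 11.7 after — 1.2 units further apart.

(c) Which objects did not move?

the yellow cone and the magenta cone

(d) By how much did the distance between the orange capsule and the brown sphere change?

+0.5

They were about 12.4 units apart before and 12.9 after — 0.5 units further apart.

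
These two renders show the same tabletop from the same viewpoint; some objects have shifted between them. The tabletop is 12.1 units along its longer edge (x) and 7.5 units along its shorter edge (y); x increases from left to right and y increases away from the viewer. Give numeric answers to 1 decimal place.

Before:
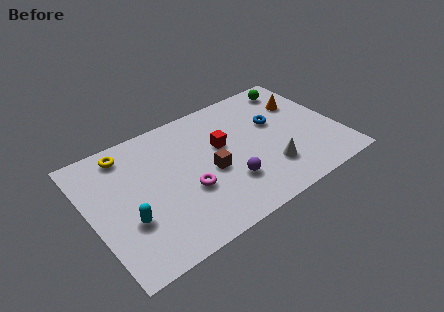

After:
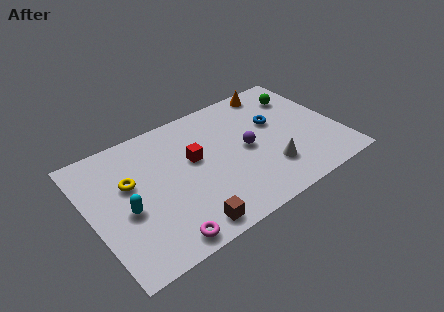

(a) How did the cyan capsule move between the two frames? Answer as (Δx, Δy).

(0.0, 0.6)

The cyan capsule started near (1.6, 2.6) and ended near (1.6, 3.2).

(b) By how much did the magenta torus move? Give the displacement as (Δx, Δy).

(-1.6, -2.0)

From the two frames, the magenta torus sits at roughly (4.5, 2.8) before and (2.9, 0.8) after.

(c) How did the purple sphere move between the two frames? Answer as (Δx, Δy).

(1.2, 1.5)

The purple sphere started near (6.4, 2.2) and ended near (7.6, 3.7).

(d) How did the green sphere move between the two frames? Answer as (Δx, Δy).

(0.1, -0.7)

From the two frames, the green sphere sits at roughly (10.6, 6.4) before and (10.7, 5.7) after.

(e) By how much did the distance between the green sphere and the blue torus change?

-0.4

They were about 2.3 units apart before and 1.9 after — 0.4 units closer together.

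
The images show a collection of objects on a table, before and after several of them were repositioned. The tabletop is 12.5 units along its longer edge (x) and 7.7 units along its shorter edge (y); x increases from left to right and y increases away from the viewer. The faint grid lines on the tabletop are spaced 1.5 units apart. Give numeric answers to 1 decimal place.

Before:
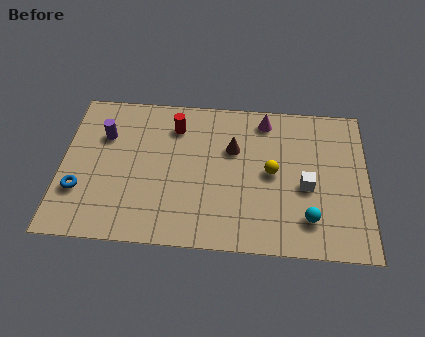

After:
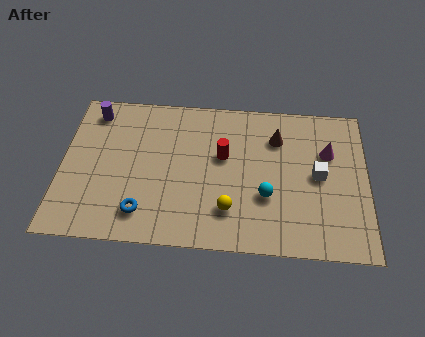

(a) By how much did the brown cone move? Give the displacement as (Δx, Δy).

(1.8, 0.7)

The brown cone started near (7.0, 5.0) and ended near (8.8, 5.7).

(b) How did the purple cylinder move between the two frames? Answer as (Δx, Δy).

(-0.5, 1.2)

From the two frames, the purple cylinder sits at roughly (1.7, 5.3) before and (1.2, 6.5) after.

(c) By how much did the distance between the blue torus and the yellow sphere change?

-4.4

The distance was about 7.9 in the first image and 3.5 in the second, so they moved 4.4 units closer together.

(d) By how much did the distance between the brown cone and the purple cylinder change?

+2.3

The distance was about 5.3 in the first image and 7.6 in the second, so they moved 2.3 units further apart.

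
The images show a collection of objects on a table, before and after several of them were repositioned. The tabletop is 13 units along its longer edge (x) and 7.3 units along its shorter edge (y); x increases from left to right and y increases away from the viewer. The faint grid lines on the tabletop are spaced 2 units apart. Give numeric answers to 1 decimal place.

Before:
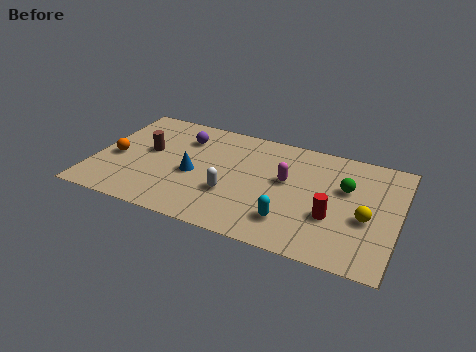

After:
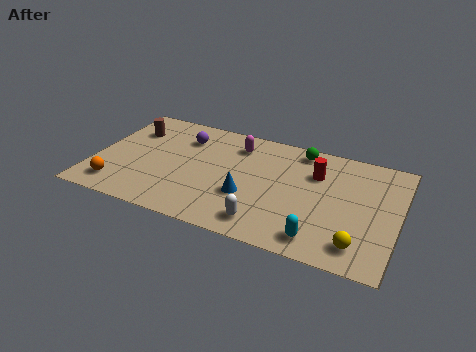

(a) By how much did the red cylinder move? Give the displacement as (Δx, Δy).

(-0.9, 2.5)

The red cylinder started near (10.3, 2.6) and ended near (9.4, 5.1).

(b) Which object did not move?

the purple sphere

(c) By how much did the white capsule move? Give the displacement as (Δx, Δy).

(1.6, -1.3)

The white capsule was at about (6.0, 2.5) and moved to about (7.6, 1.2).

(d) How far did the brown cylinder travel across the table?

1.5

From (2.2, 4.1) to (1.3, 5.3), the brown cylinder covered √(0.9² + 1.2²) ≈ 1.5 units.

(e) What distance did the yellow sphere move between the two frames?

1.7

The yellow sphere moved from about (11.7, 3.0) to (11.5, 1.3), a distance of √(0.2² + 1.7²) ≈ 1.7.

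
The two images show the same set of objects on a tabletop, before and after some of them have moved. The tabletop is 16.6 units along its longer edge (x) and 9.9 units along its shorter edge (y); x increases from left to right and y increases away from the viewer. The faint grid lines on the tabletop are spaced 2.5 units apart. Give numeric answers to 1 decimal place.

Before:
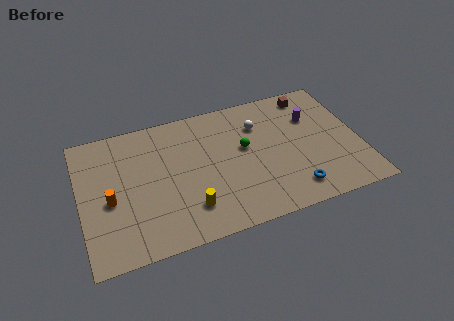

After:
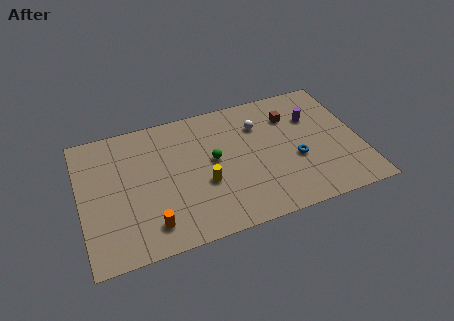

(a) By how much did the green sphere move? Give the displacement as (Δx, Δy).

(-1.9, -0.3)

From the two frames, the green sphere sits at roughly (9.8, 5.7) before and (7.9, 5.4) after.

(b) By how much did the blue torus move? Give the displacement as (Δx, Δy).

(0.4, 2.2)

The blue torus was at about (12.3, 1.7) and moved to about (12.7, 3.9).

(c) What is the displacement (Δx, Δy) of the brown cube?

(-1.4, -1.3)

The brown cube started near (14.1, 8.6) and ended near (12.7, 7.3).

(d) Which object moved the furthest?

the orange cylinder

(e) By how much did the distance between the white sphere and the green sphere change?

+1.6

Before: roughly 1.8 units apart; after: 3.4. That's 1.6 units further apart.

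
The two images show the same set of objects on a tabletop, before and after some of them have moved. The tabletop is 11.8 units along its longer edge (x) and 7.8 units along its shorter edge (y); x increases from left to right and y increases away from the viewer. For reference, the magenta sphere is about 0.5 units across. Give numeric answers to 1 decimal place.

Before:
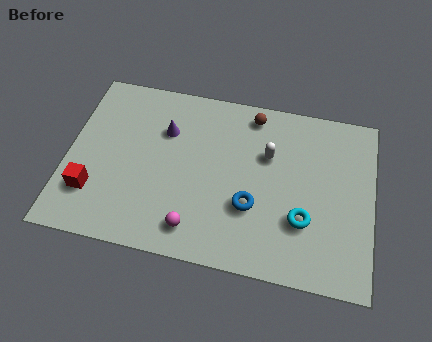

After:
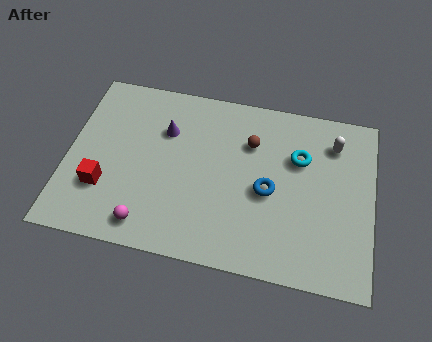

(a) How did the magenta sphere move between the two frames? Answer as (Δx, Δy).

(-1.8, -0.2)

The magenta sphere started near (5.1, 1.3) and ended near (3.3, 1.1).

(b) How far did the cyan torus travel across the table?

2.7

The cyan torus moved from about (9.2, 2.5) to (8.9, 5.2), a distance of √(0.3² + 2.7²) ≈ 2.7.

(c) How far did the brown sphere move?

1.3

The brown sphere moved from about (7.0, 6.8) to (7.0, 5.5), a distance of √(0.0² + 1.3²) ≈ 1.3.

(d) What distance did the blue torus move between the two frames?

1.0

The blue torus moved from about (7.2, 2.7) to (7.8, 3.5), a distance of √(0.6² + 0.8²) ≈ 1.0.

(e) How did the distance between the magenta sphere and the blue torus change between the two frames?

+2.6

The distance was about 2.5 in the first image and 5.1 in the second, so they moved 2.6 units further apart.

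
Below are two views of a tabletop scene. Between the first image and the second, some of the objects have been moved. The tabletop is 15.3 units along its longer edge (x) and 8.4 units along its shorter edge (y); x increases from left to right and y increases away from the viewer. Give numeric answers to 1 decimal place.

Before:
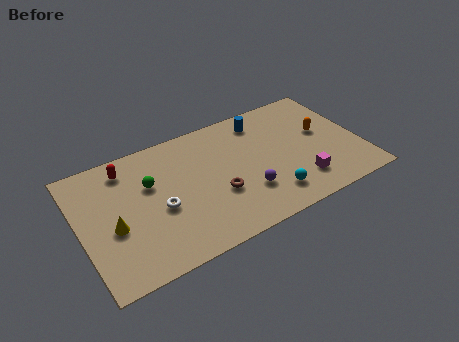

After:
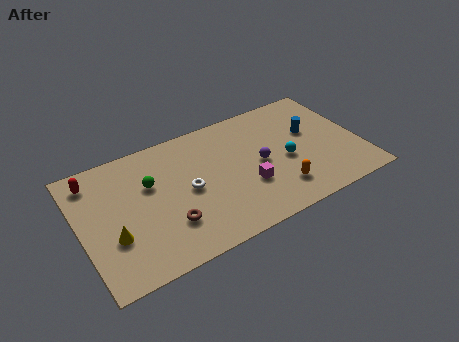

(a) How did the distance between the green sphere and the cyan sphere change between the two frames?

+0.4

The distance was about 7.1 in the first image and 7.5 in the second, so they moved 0.4 units further apart.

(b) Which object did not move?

the green sphere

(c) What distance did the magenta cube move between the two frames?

3.0

The magenta cube moved from about (11.7, 1.9) to (8.9, 2.9), a distance of √(2.8² + 1.0²) ≈ 3.0.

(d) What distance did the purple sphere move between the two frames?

1.9

From (8.8, 2.5) to (9.8, 4.1), the purple sphere covered √(1.0² + 1.6²) ≈ 1.9 units.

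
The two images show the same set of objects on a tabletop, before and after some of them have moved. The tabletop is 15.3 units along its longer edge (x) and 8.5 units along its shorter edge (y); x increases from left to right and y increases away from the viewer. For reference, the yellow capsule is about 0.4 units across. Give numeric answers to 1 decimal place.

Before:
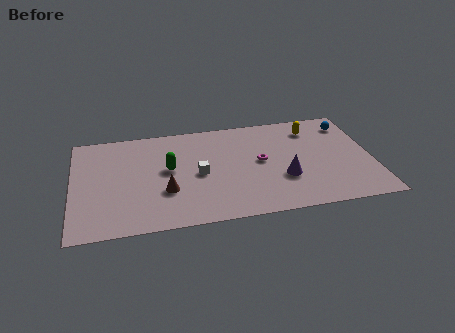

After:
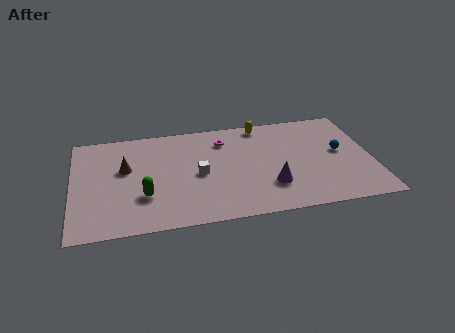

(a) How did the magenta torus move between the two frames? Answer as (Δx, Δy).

(-1.8, 2.1)

The magenta torus started near (9.6, 4.5) and ended near (7.8, 6.6).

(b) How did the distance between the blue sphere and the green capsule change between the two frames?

+0.6

Before: roughly 9.7 units apart; after: 10.3. That's 0.6 units further apart.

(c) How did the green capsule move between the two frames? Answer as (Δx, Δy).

(-1.3, -2.0)

The green capsule started near (4.9, 4.7) and ended near (3.6, 2.7).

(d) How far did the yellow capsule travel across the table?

2.7

The yellow capsule moved from about (12.4, 6.8) to (9.8, 7.6), a distance of √(2.6² + 0.8²) ≈ 2.7.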